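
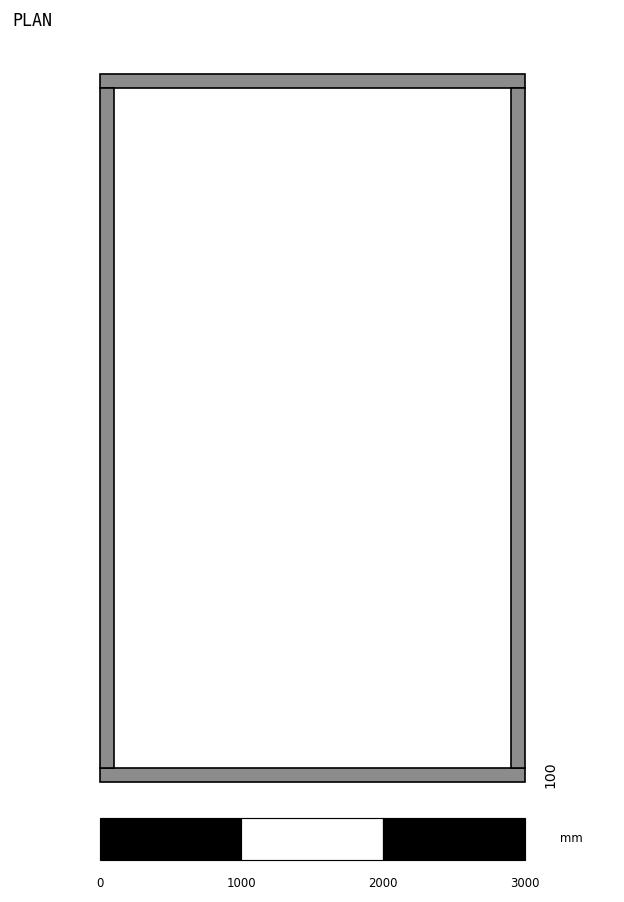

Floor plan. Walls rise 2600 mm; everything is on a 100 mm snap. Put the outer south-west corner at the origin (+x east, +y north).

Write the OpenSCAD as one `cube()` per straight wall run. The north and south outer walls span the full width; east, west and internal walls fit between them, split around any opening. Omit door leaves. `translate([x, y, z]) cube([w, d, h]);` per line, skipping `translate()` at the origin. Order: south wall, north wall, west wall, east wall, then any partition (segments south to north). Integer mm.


cube([3000, 100, 2600]);
translate([0, 4900, 0]) cube([3000, 100, 2600]);
translate([0, 100, 0]) cube([100, 4800, 2600]);
translate([2900, 100, 0]) cube([100, 4800, 2600]);


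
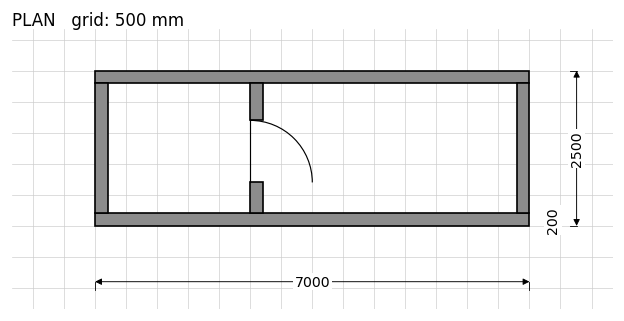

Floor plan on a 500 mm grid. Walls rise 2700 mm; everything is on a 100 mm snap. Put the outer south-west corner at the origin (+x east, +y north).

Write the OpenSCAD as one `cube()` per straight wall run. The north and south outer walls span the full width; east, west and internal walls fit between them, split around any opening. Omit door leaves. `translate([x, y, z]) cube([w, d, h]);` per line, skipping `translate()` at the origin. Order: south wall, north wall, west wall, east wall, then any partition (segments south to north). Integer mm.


cube([7000, 200, 2700]);
translate([0, 2300, 0]) cube([7000, 200, 2700]);
translate([0, 200, 0]) cube([200, 2100, 2700]);
translate([6800, 200, 0]) cube([200, 2100, 2700]);
translate([2500, 200, 0]) cube([200, 500, 2700]);
translate([2500, 1700, 0]) cube([200, 600, 2700]);


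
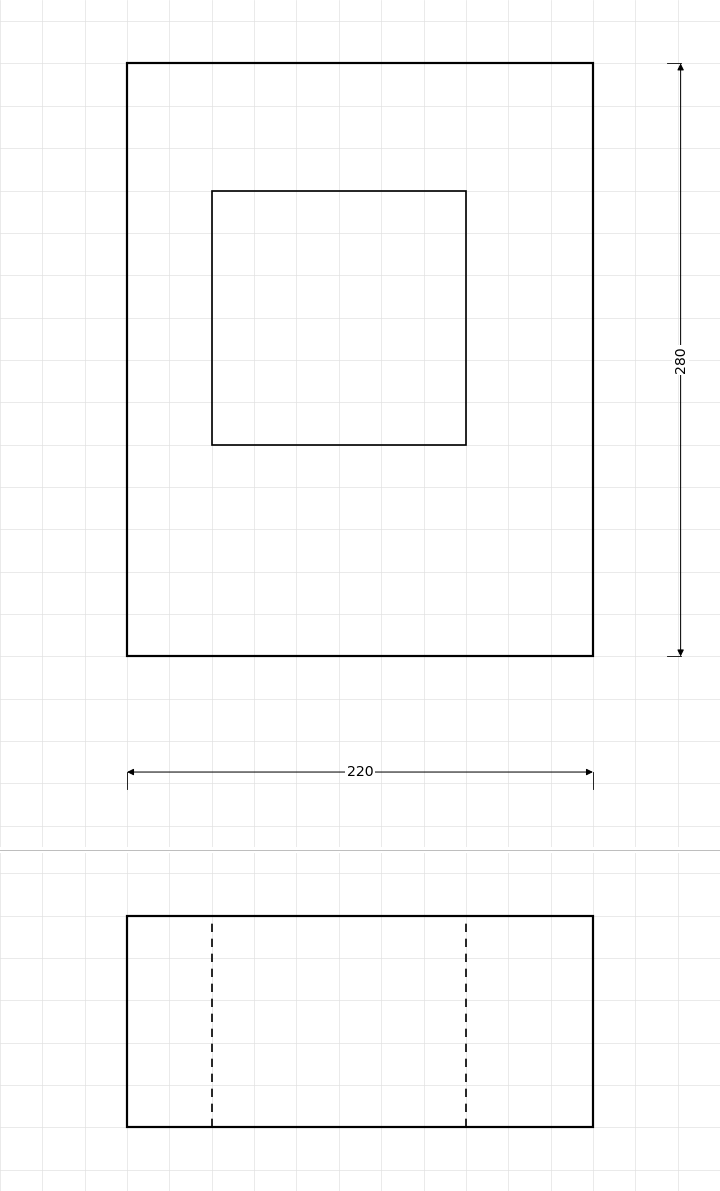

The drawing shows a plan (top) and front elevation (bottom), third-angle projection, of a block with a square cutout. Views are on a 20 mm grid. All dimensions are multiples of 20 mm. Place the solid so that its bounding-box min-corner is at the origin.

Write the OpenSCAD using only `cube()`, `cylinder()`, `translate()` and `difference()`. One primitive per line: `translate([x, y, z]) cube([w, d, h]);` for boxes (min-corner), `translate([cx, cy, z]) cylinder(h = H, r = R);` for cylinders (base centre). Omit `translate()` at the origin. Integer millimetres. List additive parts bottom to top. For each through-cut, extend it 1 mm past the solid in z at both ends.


difference() {
  cube([220, 280, 100]);
  translate([40, 100, -1]) cube([120, 120, 102]);
}


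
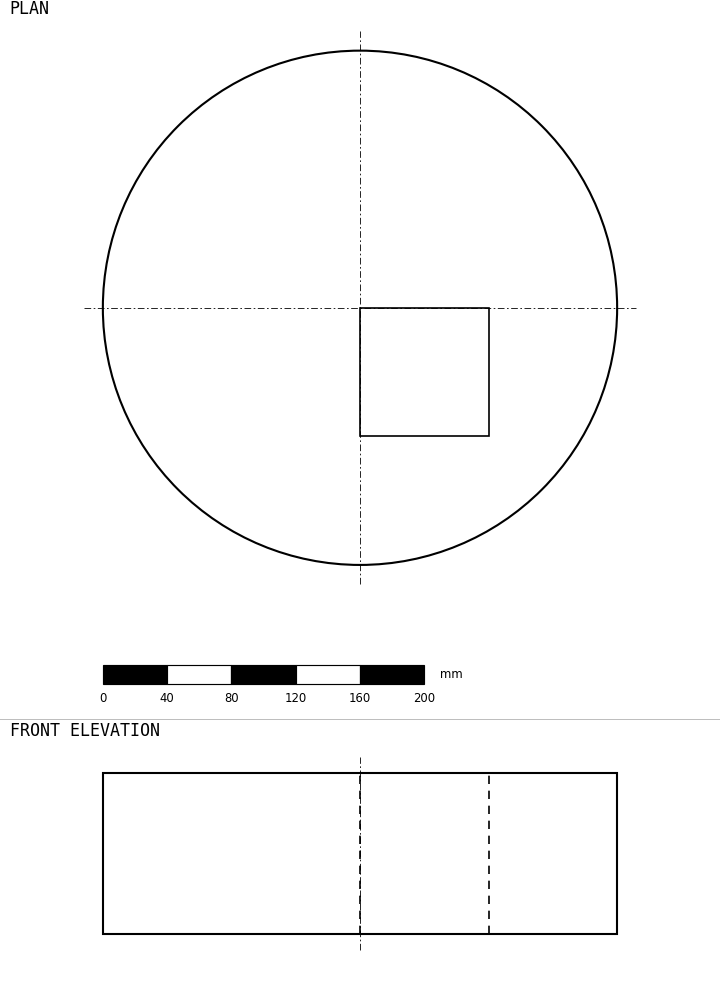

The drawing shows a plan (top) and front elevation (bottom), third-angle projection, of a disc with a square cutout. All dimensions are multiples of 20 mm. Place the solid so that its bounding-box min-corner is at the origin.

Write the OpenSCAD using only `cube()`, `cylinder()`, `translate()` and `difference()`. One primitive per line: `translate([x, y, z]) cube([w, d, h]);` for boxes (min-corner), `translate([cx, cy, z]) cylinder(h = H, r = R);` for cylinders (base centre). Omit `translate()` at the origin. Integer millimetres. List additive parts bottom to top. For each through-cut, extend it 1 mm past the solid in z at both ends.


difference() {
  translate([160, 160, 0]) cylinder(h = 100, r = 160);
  translate([160, 80, -1]) cube([80, 80, 102]);
}


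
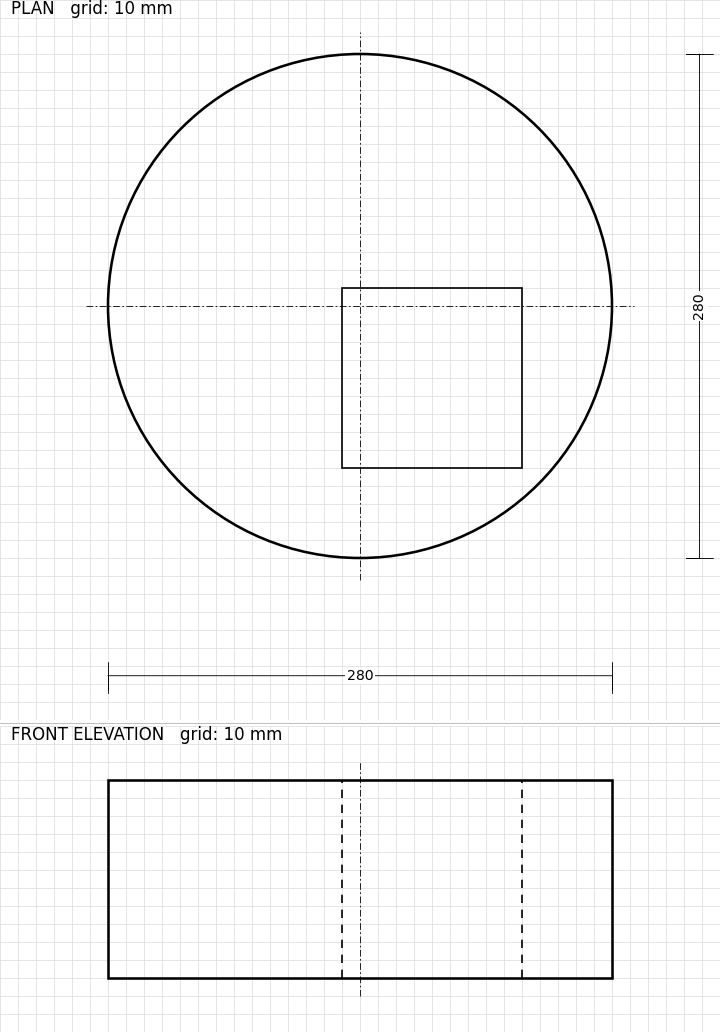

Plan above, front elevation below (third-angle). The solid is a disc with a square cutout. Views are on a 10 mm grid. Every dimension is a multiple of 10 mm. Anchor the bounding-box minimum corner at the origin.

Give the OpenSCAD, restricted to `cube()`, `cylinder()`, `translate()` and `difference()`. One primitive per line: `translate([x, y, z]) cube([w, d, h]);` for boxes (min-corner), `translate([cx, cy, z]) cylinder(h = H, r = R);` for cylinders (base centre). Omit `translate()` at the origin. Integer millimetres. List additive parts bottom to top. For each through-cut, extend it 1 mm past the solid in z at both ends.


difference() {
  translate([140, 140, 0]) cylinder(h = 110, r = 140);
  translate([130, 50, -1]) cube([100, 100, 112]);
}


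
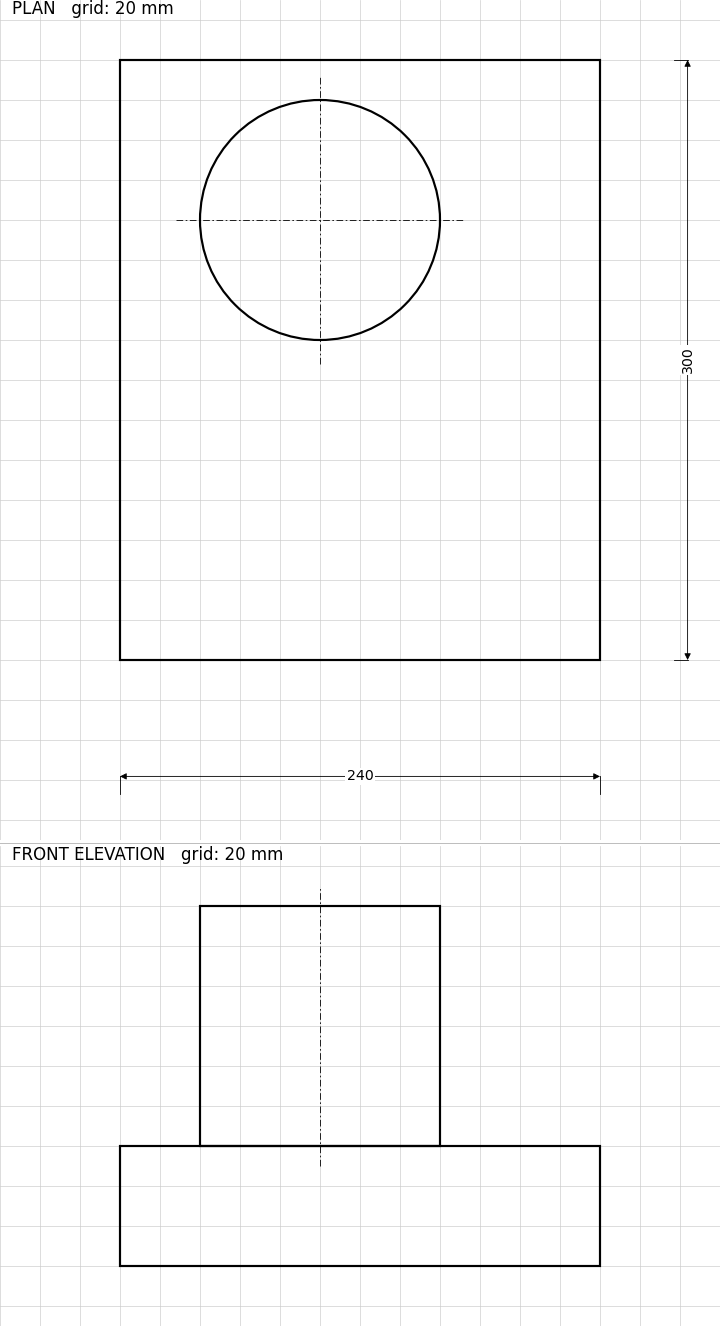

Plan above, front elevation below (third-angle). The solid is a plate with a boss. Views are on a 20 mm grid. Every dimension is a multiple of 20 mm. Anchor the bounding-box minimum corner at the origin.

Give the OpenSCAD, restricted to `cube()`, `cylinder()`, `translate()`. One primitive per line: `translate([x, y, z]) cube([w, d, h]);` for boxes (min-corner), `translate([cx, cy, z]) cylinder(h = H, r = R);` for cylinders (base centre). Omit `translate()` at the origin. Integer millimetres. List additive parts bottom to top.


cube([240, 300, 60]);
translate([100, 220, 60]) cylinder(h = 120, r = 60);


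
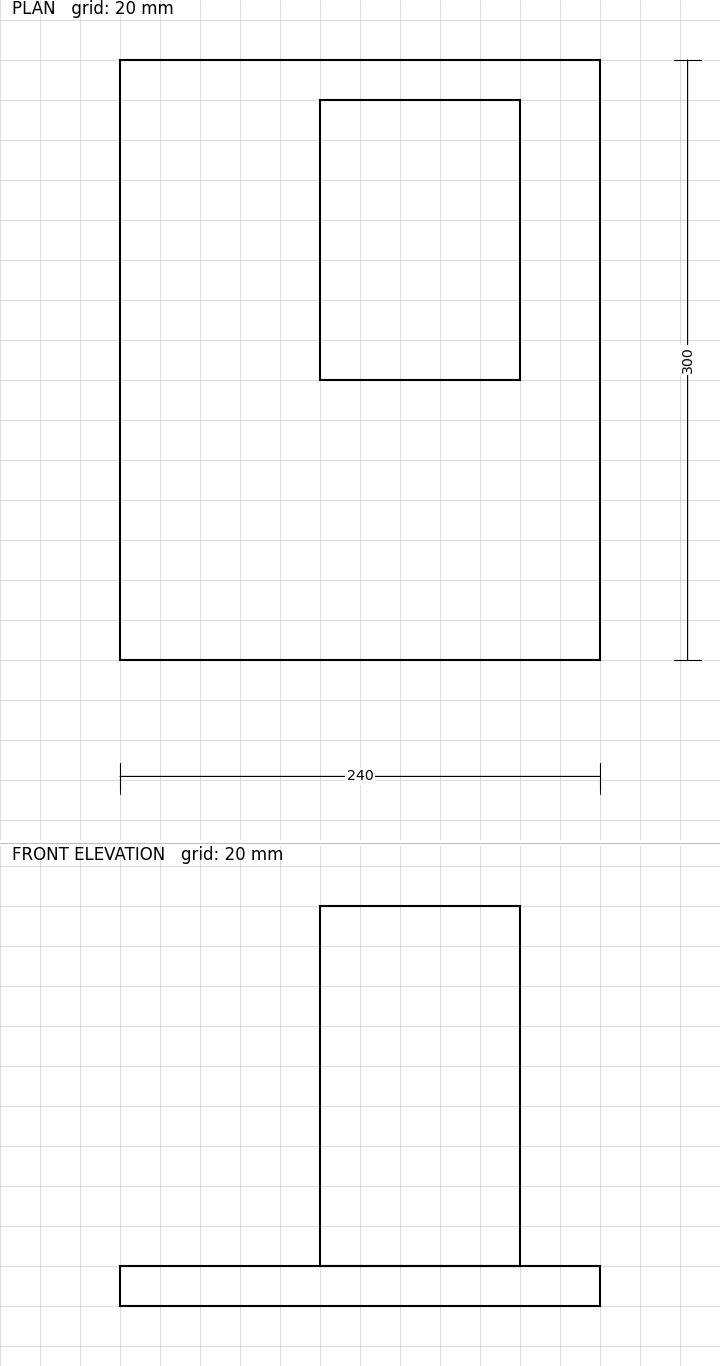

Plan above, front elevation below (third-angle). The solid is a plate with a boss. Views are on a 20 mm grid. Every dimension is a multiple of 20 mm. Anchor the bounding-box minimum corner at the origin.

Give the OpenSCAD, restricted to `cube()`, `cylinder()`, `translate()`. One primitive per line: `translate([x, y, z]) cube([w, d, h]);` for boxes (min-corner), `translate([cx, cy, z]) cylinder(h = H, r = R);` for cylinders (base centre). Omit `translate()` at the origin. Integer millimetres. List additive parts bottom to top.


cube([240, 300, 20]);
translate([100, 140, 20]) cube([100, 140, 180]);


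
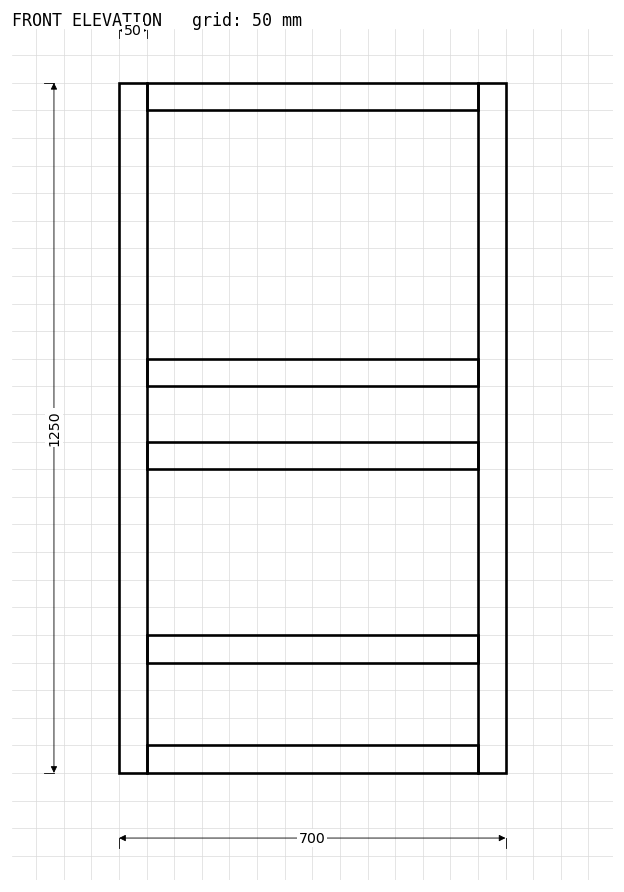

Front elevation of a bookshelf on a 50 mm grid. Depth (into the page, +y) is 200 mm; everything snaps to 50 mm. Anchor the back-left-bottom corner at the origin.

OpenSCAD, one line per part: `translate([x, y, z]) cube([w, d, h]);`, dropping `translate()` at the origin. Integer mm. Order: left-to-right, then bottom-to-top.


cube([50, 200, 1250]);
translate([50, 0, 0]) cube([600, 200, 50]);
translate([50, 0, 200]) cube([600, 200, 50]);
translate([50, 0, 550]) cube([600, 200, 50]);
translate([50, 0, 700]) cube([600, 200, 50]);
translate([50, 0, 1200]) cube([600, 200, 50]);
translate([650, 0, 0]) cube([50, 200, 1250]);


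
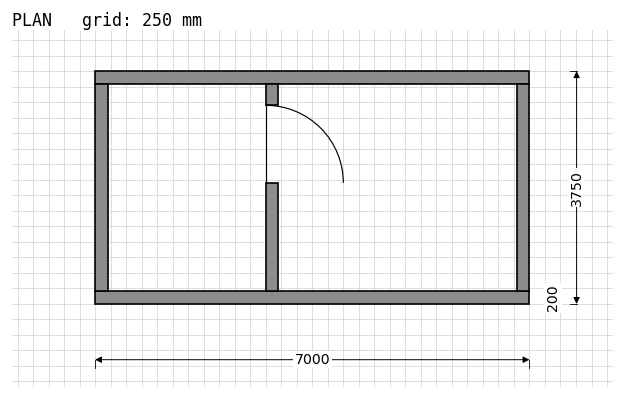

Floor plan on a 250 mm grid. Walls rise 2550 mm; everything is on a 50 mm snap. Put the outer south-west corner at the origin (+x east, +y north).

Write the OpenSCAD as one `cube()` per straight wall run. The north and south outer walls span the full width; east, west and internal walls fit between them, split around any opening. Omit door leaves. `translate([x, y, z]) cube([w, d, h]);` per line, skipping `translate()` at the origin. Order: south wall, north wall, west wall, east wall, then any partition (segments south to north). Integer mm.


cube([7000, 200, 2550]);
translate([0, 3550, 0]) cube([7000, 200, 2550]);
translate([0, 200, 0]) cube([200, 3350, 2550]);
translate([6800, 200, 0]) cube([200, 3350, 2550]);
translate([2750, 200, 0]) cube([200, 1750, 2550]);
translate([2750, 3200, 0]) cube([200, 350, 2550]);


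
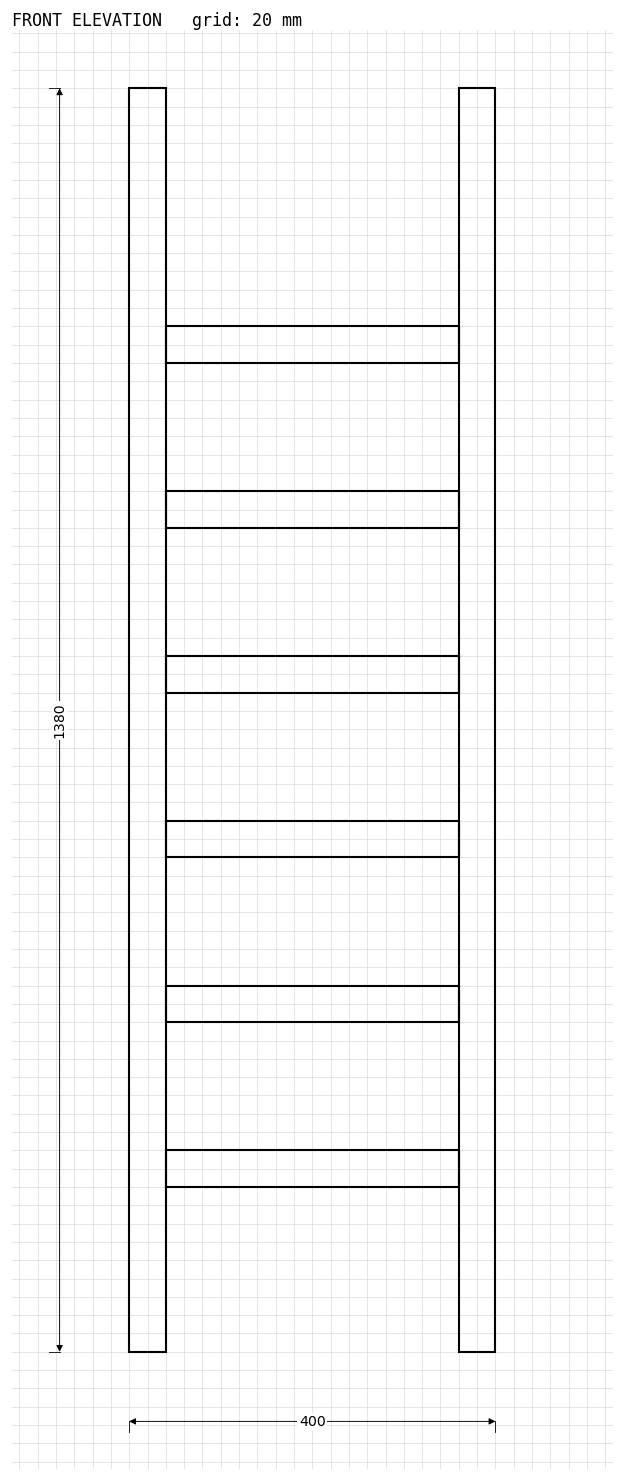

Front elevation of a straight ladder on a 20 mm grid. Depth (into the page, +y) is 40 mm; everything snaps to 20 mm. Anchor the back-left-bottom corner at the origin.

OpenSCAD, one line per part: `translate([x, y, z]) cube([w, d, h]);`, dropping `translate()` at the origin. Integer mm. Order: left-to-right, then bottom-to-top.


cube([40, 40, 1380]);
translate([40, 0, 180]) cube([320, 40, 40]);
translate([40, 0, 360]) cube([320, 40, 40]);
translate([40, 0, 540]) cube([320, 40, 40]);
translate([40, 0, 720]) cube([320, 40, 40]);
translate([40, 0, 900]) cube([320, 40, 40]);
translate([40, 0, 1080]) cube([320, 40, 40]);
translate([360, 0, 0]) cube([40, 40, 1380]);


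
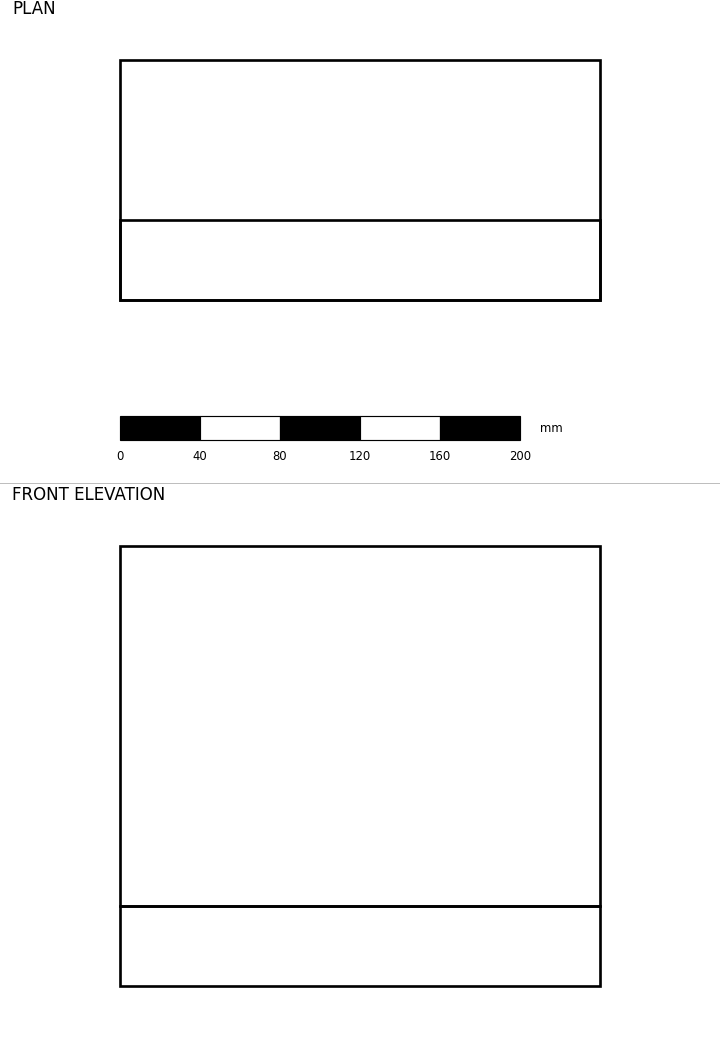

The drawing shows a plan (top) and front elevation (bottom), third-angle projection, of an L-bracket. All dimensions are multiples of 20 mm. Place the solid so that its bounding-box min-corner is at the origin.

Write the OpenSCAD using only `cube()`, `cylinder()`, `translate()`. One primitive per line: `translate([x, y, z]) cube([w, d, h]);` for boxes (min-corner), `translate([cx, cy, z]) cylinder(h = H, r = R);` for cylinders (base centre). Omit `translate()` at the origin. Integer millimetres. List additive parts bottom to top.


cube([240, 120, 40]);
translate([0, 0, 40]) cube([240, 40, 180]);


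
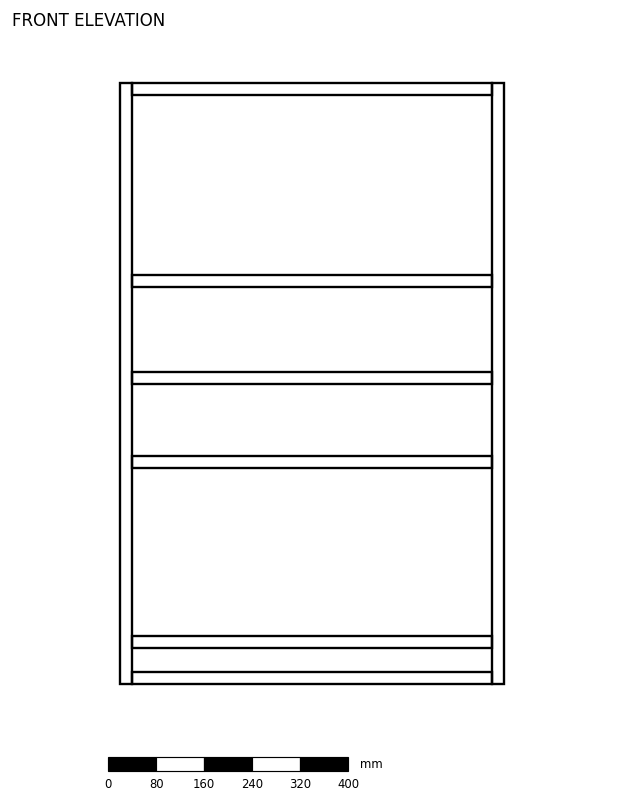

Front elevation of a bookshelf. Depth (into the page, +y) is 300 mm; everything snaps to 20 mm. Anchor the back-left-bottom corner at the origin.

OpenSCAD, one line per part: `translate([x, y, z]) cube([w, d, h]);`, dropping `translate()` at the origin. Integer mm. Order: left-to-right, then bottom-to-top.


cube([20, 300, 1000]);
translate([20, 0, 0]) cube([600, 300, 20]);
translate([20, 0, 60]) cube([600, 300, 20]);
translate([20, 0, 360]) cube([600, 300, 20]);
translate([20, 0, 500]) cube([600, 300, 20]);
translate([20, 0, 660]) cube([600, 300, 20]);
translate([20, 0, 980]) cube([600, 300, 20]);
translate([620, 0, 0]) cube([20, 300, 1000]);


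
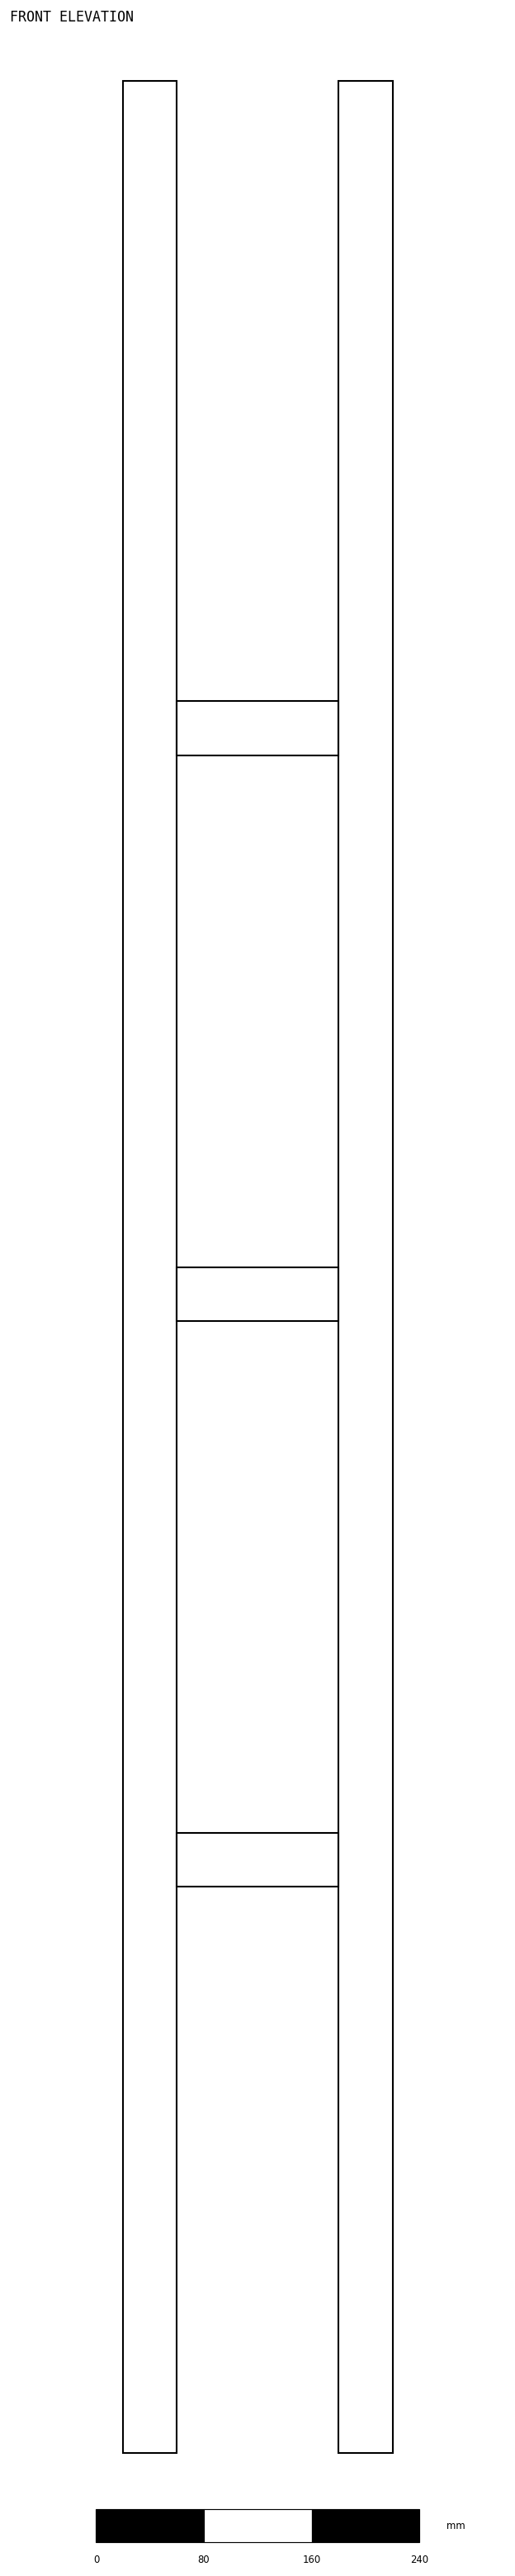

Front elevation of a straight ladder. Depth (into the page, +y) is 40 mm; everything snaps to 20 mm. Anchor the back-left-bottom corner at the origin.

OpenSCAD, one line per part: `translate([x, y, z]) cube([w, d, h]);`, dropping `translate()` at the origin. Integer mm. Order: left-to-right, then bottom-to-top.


cube([40, 40, 1760]);
translate([40, 0, 420]) cube([120, 40, 40]);
translate([40, 0, 840]) cube([120, 40, 40]);
translate([40, 0, 1260]) cube([120, 40, 40]);
translate([160, 0, 0]) cube([40, 40, 1760]);


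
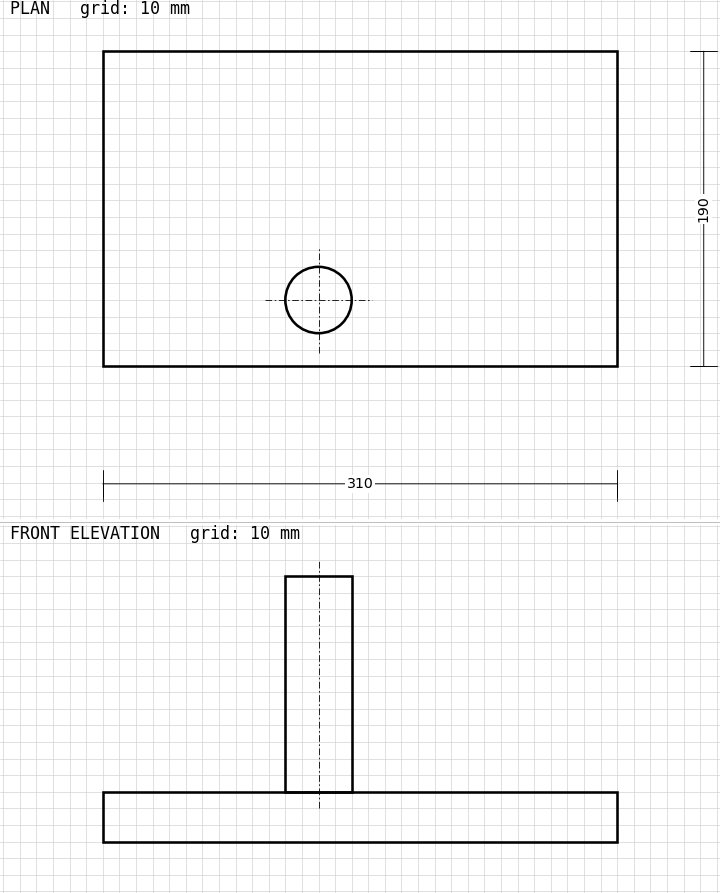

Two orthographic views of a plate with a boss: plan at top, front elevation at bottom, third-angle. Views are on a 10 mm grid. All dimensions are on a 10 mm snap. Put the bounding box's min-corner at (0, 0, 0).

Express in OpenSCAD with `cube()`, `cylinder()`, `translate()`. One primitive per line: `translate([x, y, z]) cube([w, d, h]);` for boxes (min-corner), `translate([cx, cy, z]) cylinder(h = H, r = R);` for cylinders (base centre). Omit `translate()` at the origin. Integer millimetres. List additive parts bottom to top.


cube([310, 190, 30]);
translate([130, 40, 30]) cylinder(h = 130, r = 20);


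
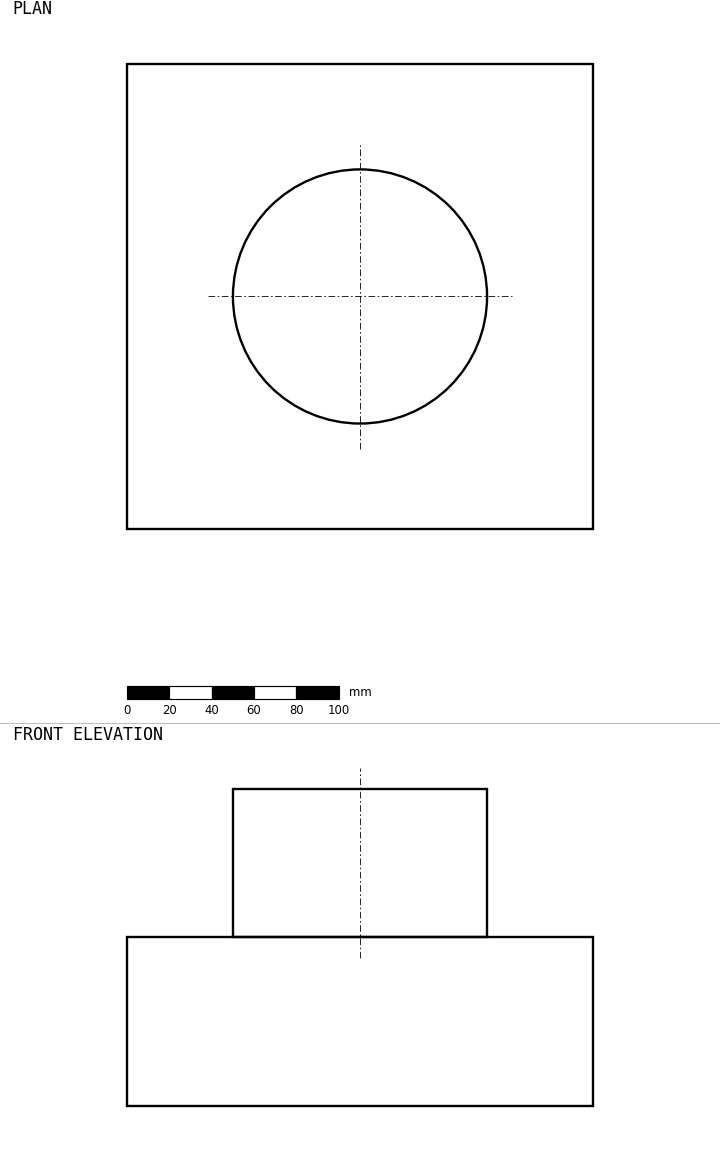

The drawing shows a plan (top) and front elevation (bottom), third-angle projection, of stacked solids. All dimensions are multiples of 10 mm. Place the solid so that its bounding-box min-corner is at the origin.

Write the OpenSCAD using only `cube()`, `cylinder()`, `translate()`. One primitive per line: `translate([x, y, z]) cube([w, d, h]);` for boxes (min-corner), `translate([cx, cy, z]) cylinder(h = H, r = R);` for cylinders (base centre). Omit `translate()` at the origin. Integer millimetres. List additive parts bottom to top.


cube([220, 220, 80]);
translate([110, 110, 80]) cylinder(h = 70, r = 60);


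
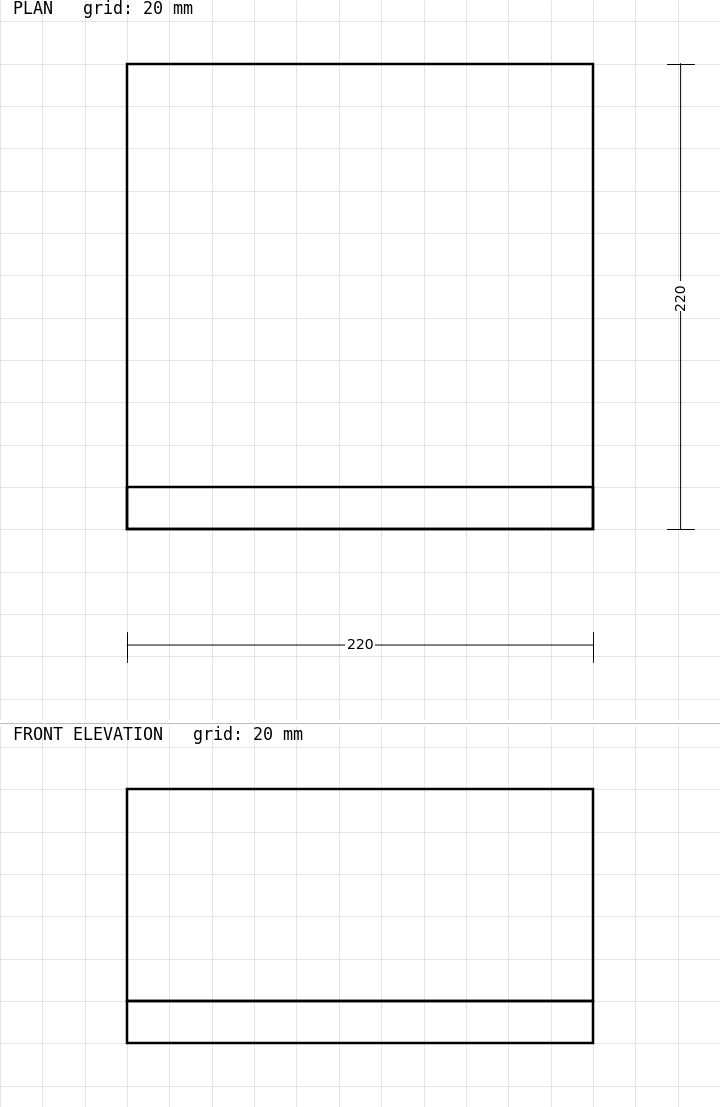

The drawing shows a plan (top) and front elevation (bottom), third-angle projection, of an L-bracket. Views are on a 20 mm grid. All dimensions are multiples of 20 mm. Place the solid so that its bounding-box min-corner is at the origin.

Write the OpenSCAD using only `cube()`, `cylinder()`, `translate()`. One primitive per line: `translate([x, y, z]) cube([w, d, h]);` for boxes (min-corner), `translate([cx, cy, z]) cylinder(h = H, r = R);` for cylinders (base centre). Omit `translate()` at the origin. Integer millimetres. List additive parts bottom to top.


cube([220, 220, 20]);
translate([0, 0, 20]) cube([220, 20, 100]);


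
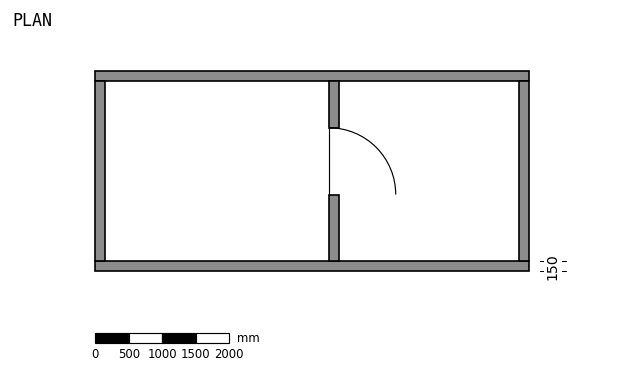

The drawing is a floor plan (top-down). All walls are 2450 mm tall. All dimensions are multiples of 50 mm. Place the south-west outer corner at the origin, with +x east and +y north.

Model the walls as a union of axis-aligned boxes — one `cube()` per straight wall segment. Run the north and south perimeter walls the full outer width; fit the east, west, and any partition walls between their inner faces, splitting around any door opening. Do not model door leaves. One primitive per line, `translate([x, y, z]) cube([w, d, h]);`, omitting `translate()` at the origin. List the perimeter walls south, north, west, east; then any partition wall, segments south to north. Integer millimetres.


cube([6500, 150, 2450]);
translate([0, 2850, 0]) cube([6500, 150, 2450]);
translate([0, 150, 0]) cube([150, 2700, 2450]);
translate([6350, 150, 0]) cube([150, 2700, 2450]);
translate([3500, 150, 0]) cube([150, 1000, 2450]);
translate([3500, 2150, 0]) cube([150, 700, 2450]);


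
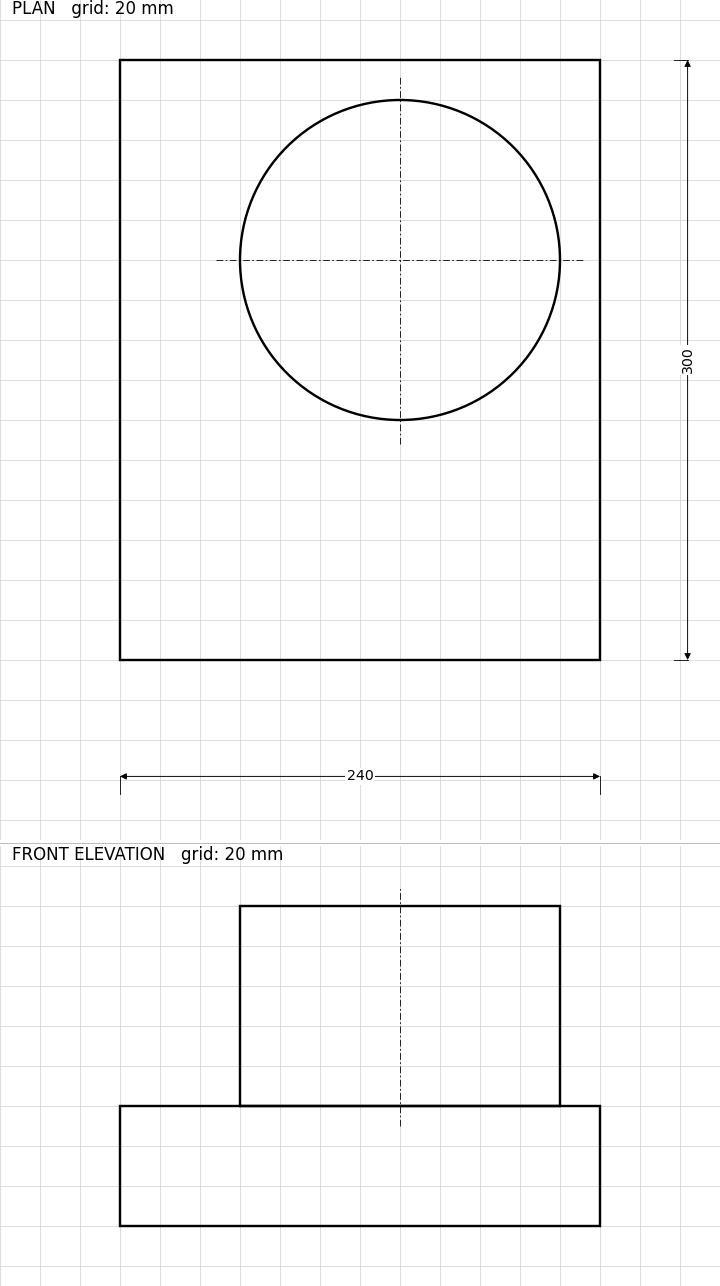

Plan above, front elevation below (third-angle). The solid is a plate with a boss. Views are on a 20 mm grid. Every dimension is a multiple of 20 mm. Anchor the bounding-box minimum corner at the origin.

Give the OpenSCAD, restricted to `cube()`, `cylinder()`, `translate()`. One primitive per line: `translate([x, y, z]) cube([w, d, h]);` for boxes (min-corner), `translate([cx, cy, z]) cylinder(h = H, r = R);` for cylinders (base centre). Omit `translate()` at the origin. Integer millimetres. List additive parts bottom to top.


cube([240, 300, 60]);
translate([140, 200, 60]) cylinder(h = 100, r = 80);


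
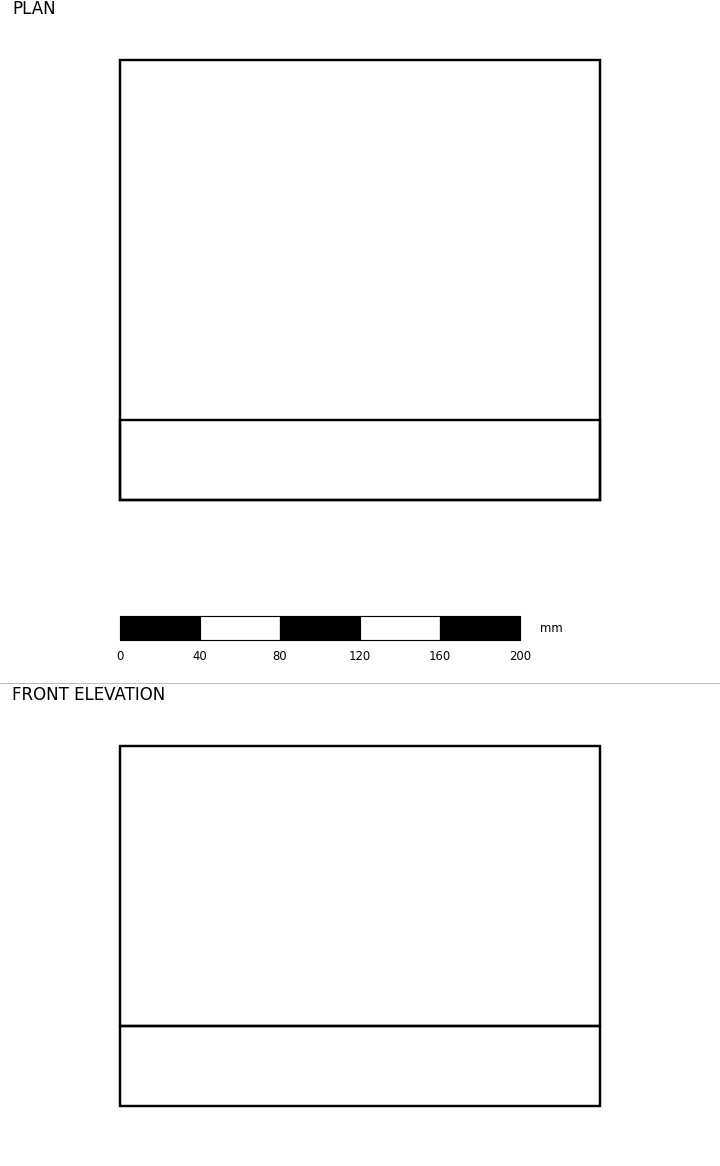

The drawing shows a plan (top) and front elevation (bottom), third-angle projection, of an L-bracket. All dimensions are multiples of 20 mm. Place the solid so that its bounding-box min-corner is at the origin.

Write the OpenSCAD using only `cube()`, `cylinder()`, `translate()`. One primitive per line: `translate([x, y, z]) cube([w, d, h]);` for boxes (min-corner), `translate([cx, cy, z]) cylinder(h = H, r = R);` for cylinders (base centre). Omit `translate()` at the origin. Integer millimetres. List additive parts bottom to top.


cube([240, 220, 40]);
translate([0, 0, 40]) cube([240, 40, 140]);


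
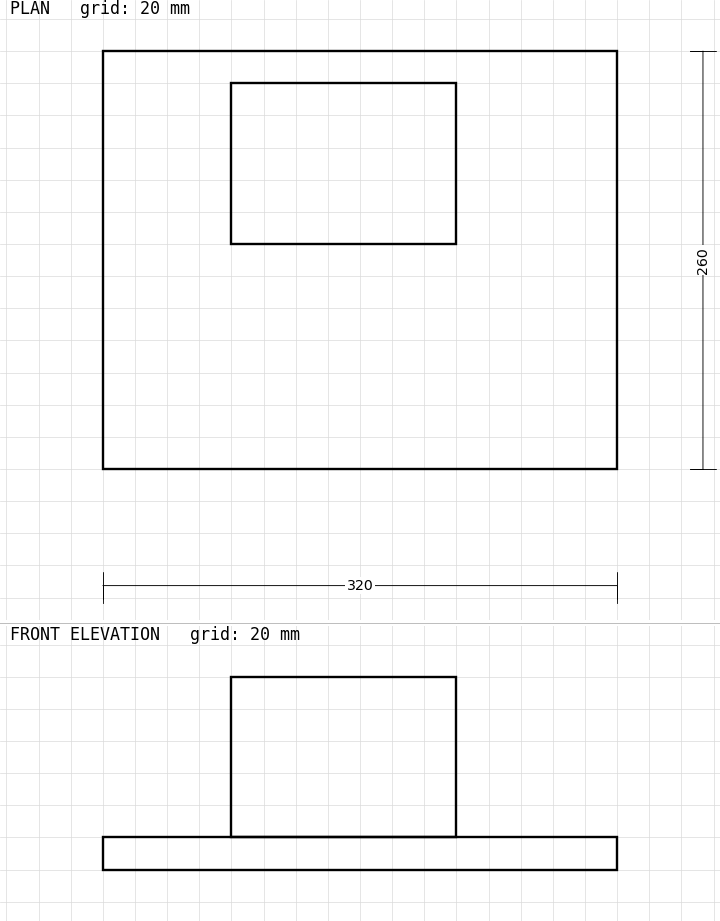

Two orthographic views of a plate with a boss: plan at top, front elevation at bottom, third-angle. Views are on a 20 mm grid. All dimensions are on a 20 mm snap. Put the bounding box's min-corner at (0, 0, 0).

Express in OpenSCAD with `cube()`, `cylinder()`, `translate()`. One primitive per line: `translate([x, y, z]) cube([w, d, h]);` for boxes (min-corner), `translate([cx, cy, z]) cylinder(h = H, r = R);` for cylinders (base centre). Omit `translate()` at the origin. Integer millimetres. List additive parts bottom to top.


cube([320, 260, 20]);
translate([80, 140, 20]) cube([140, 100, 100]);


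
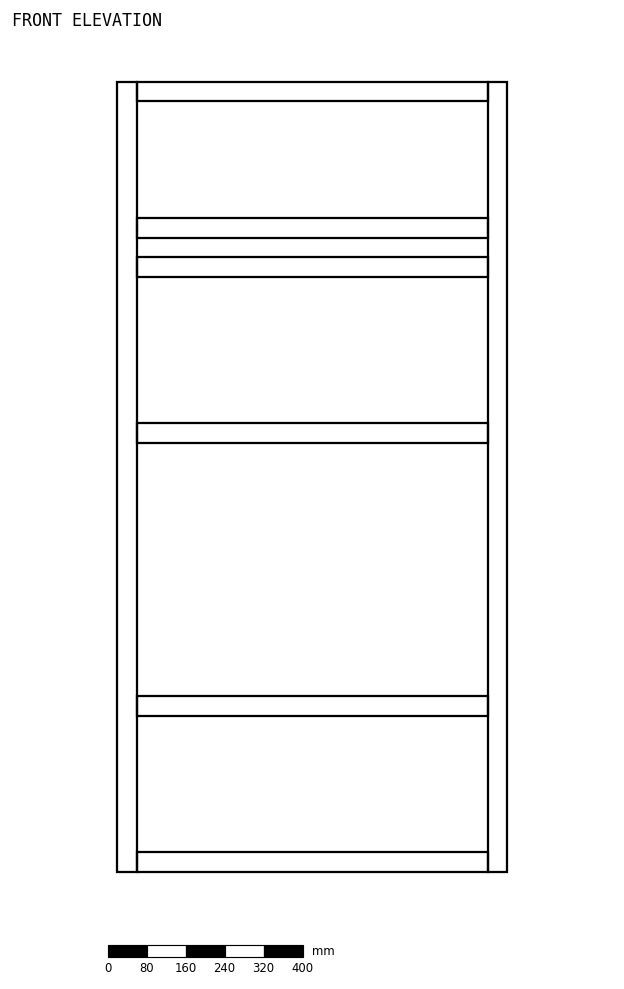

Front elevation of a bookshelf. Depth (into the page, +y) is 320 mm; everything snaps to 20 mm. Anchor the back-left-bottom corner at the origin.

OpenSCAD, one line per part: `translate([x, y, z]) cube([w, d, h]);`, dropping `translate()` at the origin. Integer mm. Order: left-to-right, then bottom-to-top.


cube([40, 320, 1620]);
translate([40, 0, 0]) cube([720, 320, 40]);
translate([40, 0, 320]) cube([720, 320, 40]);
translate([40, 0, 880]) cube([720, 320, 40]);
translate([40, 0, 1220]) cube([720, 320, 40]);
translate([40, 0, 1300]) cube([720, 320, 40]);
translate([40, 0, 1580]) cube([720, 320, 40]);
translate([760, 0, 0]) cube([40, 320, 1620]);


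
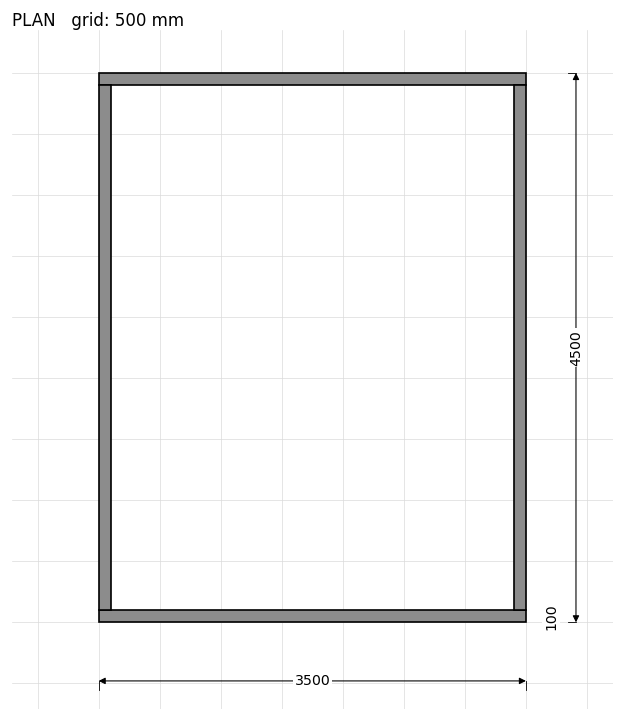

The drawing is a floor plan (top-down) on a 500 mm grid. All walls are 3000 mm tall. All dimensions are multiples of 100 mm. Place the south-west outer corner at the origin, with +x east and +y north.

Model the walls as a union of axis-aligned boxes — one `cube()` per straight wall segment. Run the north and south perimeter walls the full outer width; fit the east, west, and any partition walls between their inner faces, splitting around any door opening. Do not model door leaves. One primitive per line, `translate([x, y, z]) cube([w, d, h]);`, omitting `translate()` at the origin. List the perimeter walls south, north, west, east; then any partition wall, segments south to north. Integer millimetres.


cube([3500, 100, 3000]);
translate([0, 4400, 0]) cube([3500, 100, 3000]);
translate([0, 100, 0]) cube([100, 4300, 3000]);
translate([3400, 100, 0]) cube([100, 4300, 3000]);


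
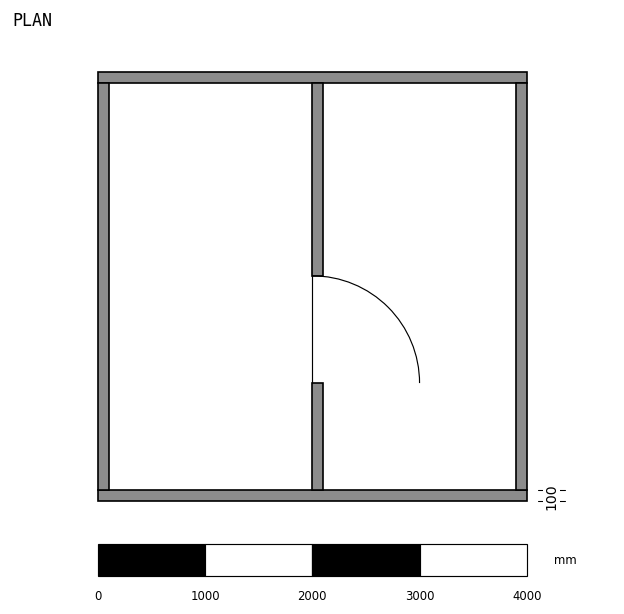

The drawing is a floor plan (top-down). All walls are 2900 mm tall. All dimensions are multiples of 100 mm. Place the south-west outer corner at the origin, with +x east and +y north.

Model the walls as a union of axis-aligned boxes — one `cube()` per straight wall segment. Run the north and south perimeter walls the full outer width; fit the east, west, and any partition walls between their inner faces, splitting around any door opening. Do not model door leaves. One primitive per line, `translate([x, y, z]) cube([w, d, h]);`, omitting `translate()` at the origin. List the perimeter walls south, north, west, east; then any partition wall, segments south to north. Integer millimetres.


cube([4000, 100, 2900]);
translate([0, 3900, 0]) cube([4000, 100, 2900]);
translate([0, 100, 0]) cube([100, 3800, 2900]);
translate([3900, 100, 0]) cube([100, 3800, 2900]);
translate([2000, 100, 0]) cube([100, 1000, 2900]);
translate([2000, 2100, 0]) cube([100, 1800, 2900]);


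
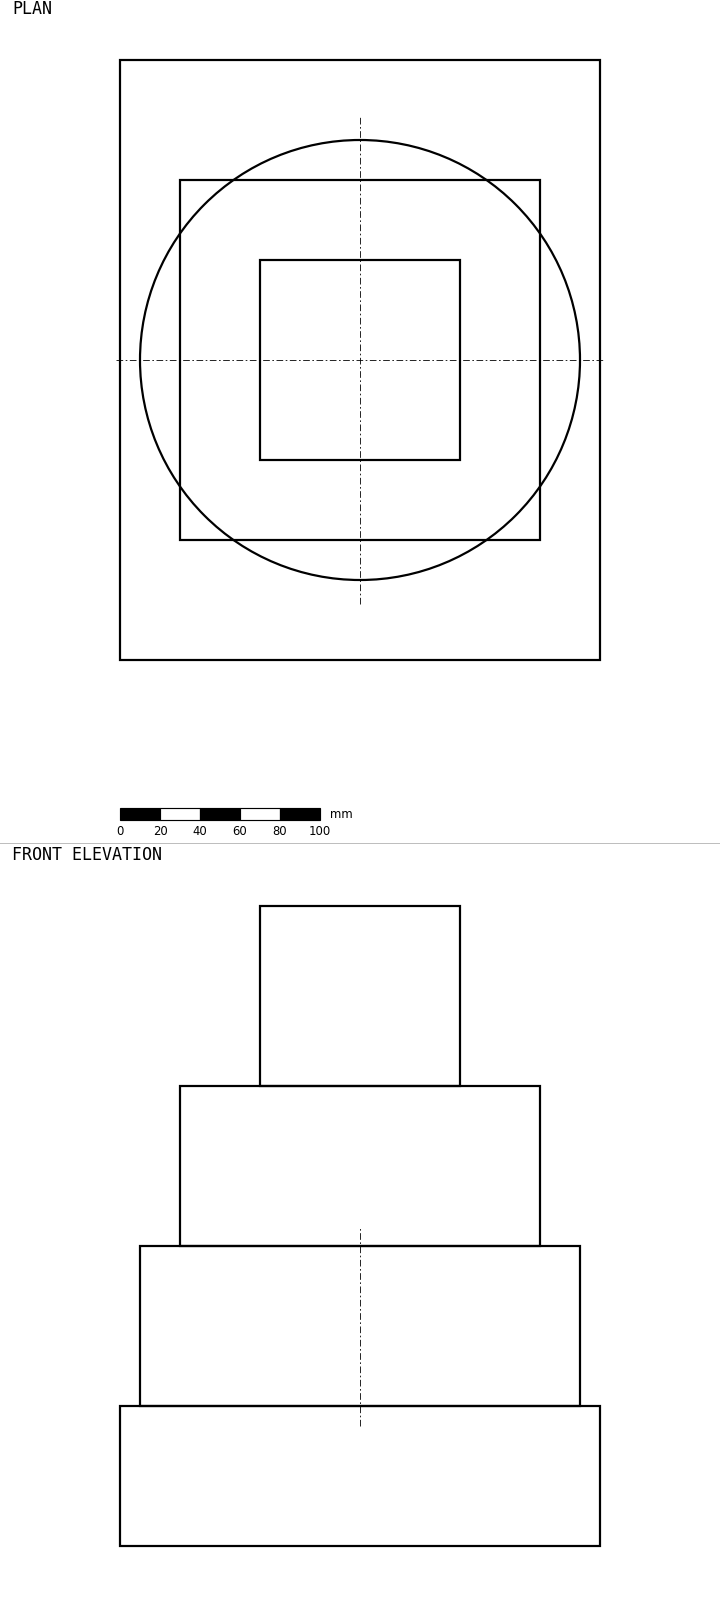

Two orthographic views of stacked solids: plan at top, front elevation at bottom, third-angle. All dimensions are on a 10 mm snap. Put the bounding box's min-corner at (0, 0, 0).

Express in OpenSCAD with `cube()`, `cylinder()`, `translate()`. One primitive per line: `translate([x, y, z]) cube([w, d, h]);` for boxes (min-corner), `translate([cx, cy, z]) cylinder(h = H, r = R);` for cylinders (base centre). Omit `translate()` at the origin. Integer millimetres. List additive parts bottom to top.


cube([240, 300, 70]);
translate([120, 150, 70]) cylinder(h = 80, r = 110);
translate([30, 60, 150]) cube([180, 180, 80]);
translate([70, 100, 230]) cube([100, 100, 90]);


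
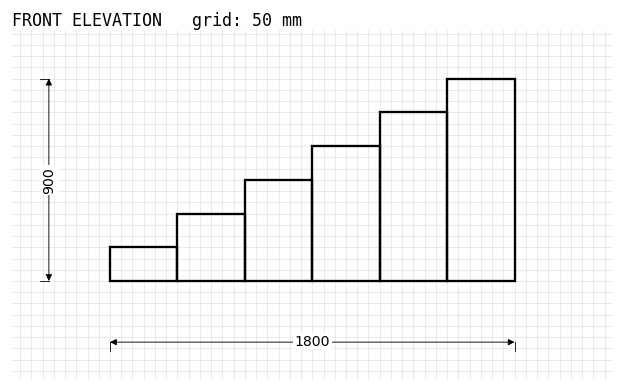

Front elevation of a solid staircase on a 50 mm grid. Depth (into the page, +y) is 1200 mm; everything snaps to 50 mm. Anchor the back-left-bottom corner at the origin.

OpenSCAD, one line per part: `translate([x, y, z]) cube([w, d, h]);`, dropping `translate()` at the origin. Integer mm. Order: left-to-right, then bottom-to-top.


cube([300, 1200, 150]);
translate([300, 0, 0]) cube([300, 1200, 300]);
translate([600, 0, 0]) cube([300, 1200, 450]);
translate([900, 0, 0]) cube([300, 1200, 600]);
translate([1200, 0, 0]) cube([300, 1200, 750]);
translate([1500, 0, 0]) cube([300, 1200, 900]);


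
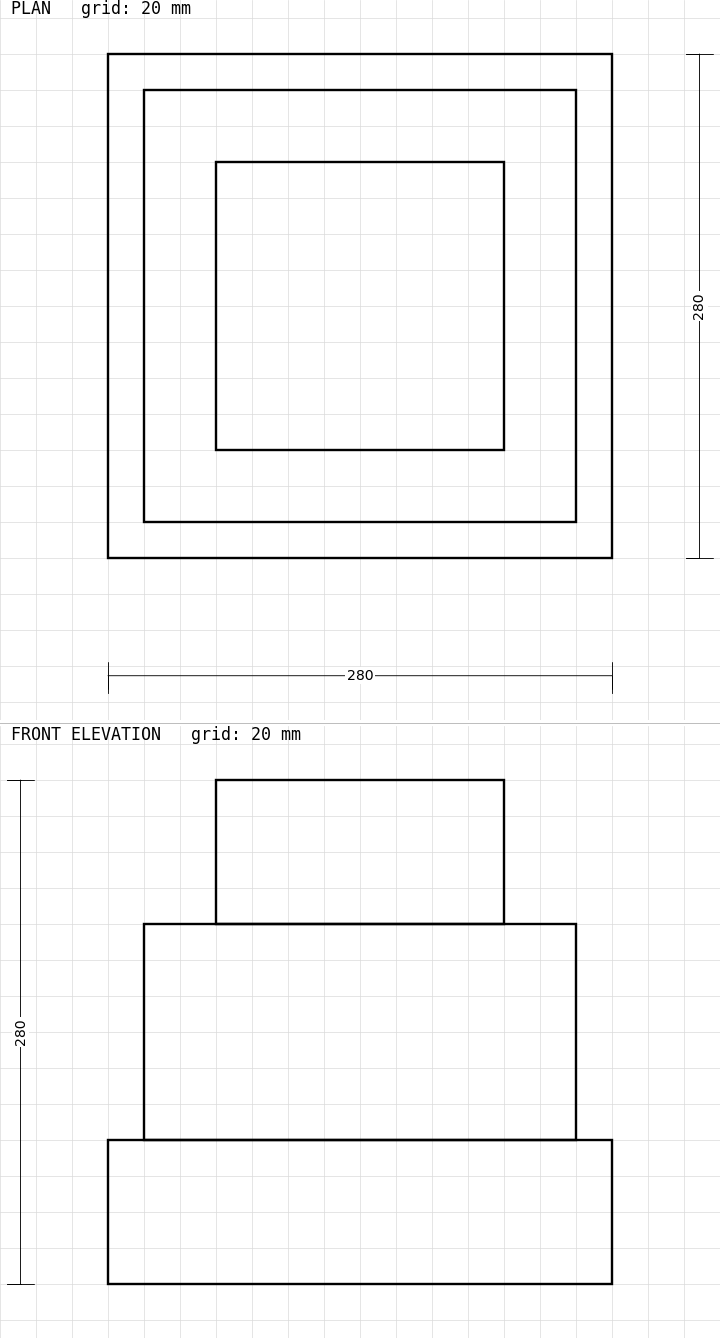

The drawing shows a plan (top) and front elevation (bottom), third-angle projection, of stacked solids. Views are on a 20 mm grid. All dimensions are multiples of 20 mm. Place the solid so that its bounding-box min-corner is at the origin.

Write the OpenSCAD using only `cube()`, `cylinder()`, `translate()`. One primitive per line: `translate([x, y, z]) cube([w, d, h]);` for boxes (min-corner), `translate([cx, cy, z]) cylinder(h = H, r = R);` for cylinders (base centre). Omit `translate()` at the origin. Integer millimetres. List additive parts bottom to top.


cube([280, 280, 80]);
translate([20, 20, 80]) cube([240, 240, 120]);
translate([60, 60, 200]) cube([160, 160, 80]);


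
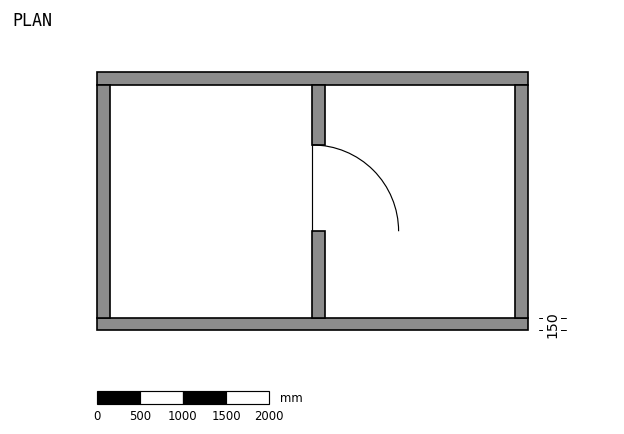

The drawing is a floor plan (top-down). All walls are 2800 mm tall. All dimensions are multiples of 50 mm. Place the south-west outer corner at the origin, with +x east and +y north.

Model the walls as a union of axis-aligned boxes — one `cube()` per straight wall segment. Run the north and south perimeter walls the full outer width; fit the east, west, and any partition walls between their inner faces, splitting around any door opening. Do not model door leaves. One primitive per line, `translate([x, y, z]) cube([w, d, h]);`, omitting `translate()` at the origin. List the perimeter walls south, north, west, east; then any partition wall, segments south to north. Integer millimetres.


cube([5000, 150, 2800]);
translate([0, 2850, 0]) cube([5000, 150, 2800]);
translate([0, 150, 0]) cube([150, 2700, 2800]);
translate([4850, 150, 0]) cube([150, 2700, 2800]);
translate([2500, 150, 0]) cube([150, 1000, 2800]);
translate([2500, 2150, 0]) cube([150, 700, 2800]);


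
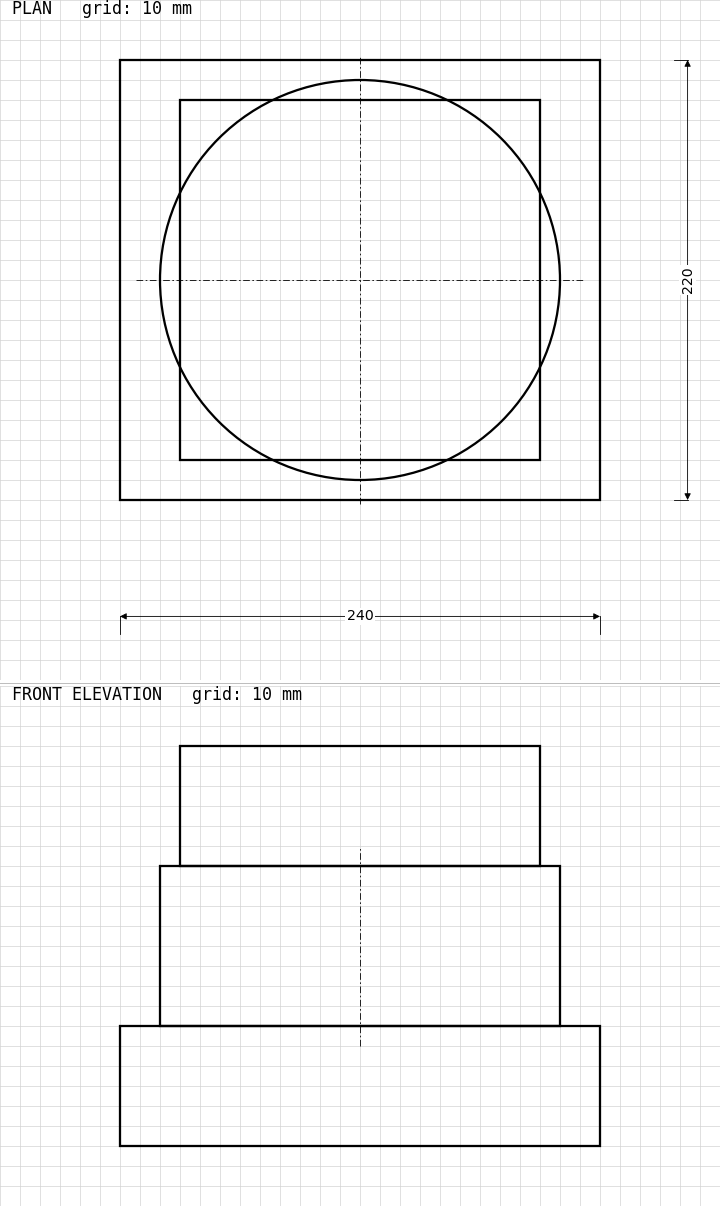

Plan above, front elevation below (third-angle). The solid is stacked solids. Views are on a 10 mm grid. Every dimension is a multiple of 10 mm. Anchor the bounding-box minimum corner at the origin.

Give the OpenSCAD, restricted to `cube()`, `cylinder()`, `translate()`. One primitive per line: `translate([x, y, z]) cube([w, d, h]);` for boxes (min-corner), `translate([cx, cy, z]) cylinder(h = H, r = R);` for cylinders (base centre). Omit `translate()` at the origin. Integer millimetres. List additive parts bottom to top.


cube([240, 220, 60]);
translate([120, 110, 60]) cylinder(h = 80, r = 100);
translate([30, 20, 140]) cube([180, 180, 60]);


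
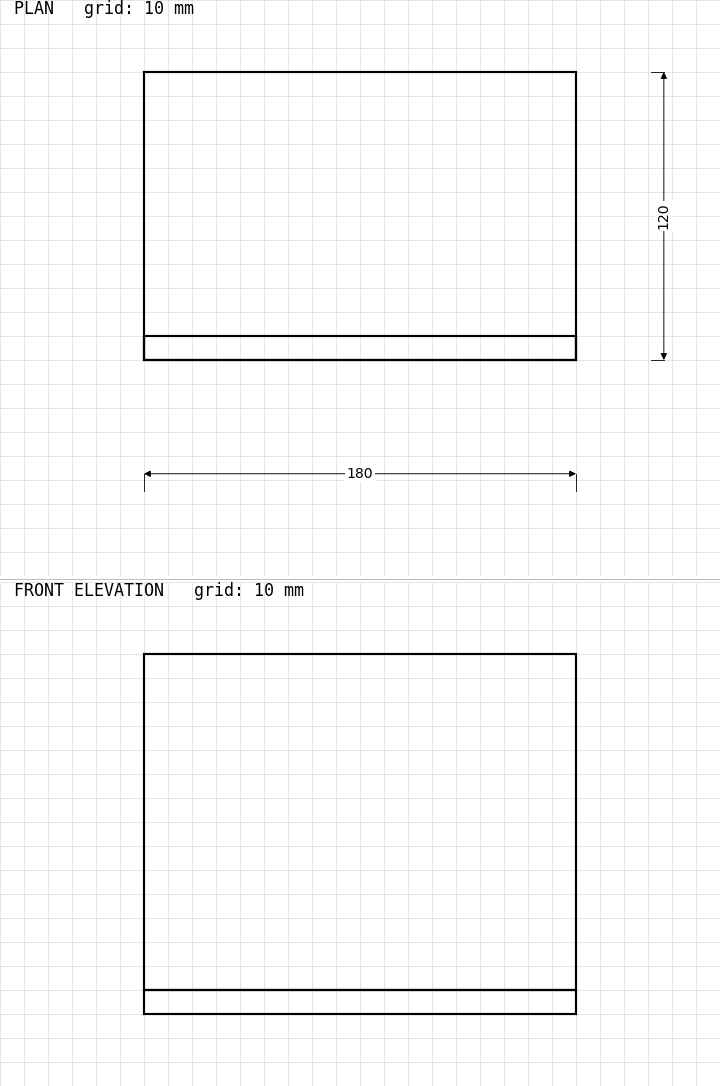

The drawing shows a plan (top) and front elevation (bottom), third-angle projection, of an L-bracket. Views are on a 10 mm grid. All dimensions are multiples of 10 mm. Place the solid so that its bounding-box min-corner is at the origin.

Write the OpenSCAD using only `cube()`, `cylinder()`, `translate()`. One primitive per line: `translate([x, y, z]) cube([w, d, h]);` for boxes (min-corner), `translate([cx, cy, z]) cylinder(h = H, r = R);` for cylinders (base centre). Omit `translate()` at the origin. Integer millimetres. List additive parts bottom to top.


cube([180, 120, 10]);
translate([0, 0, 10]) cube([180, 10, 140]);


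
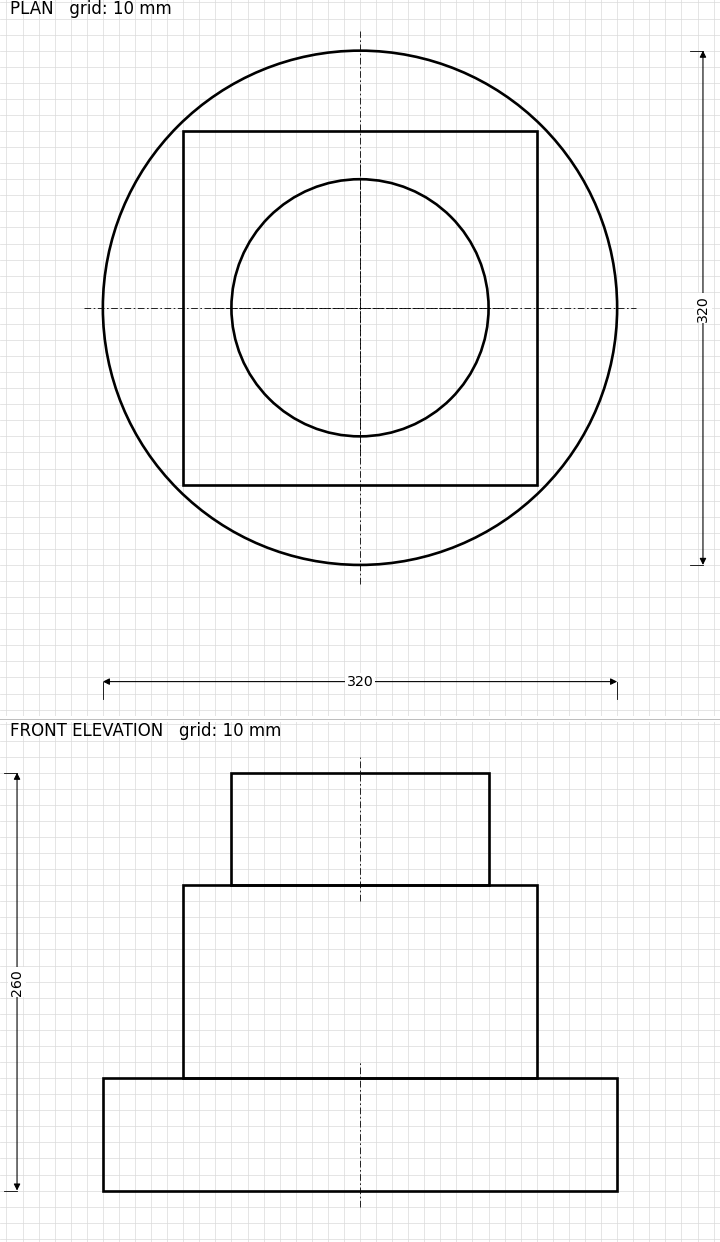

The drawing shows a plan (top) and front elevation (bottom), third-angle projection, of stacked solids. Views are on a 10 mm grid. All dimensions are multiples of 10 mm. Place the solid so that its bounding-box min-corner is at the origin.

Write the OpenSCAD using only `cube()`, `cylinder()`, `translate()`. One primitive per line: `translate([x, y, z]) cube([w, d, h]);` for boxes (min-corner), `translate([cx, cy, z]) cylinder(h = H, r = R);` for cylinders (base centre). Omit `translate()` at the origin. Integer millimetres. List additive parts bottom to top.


translate([160, 160, 0]) cylinder(h = 70, r = 160);
translate([50, 50, 70]) cube([220, 220, 120]);
translate([160, 160, 190]) cylinder(h = 70, r = 80);


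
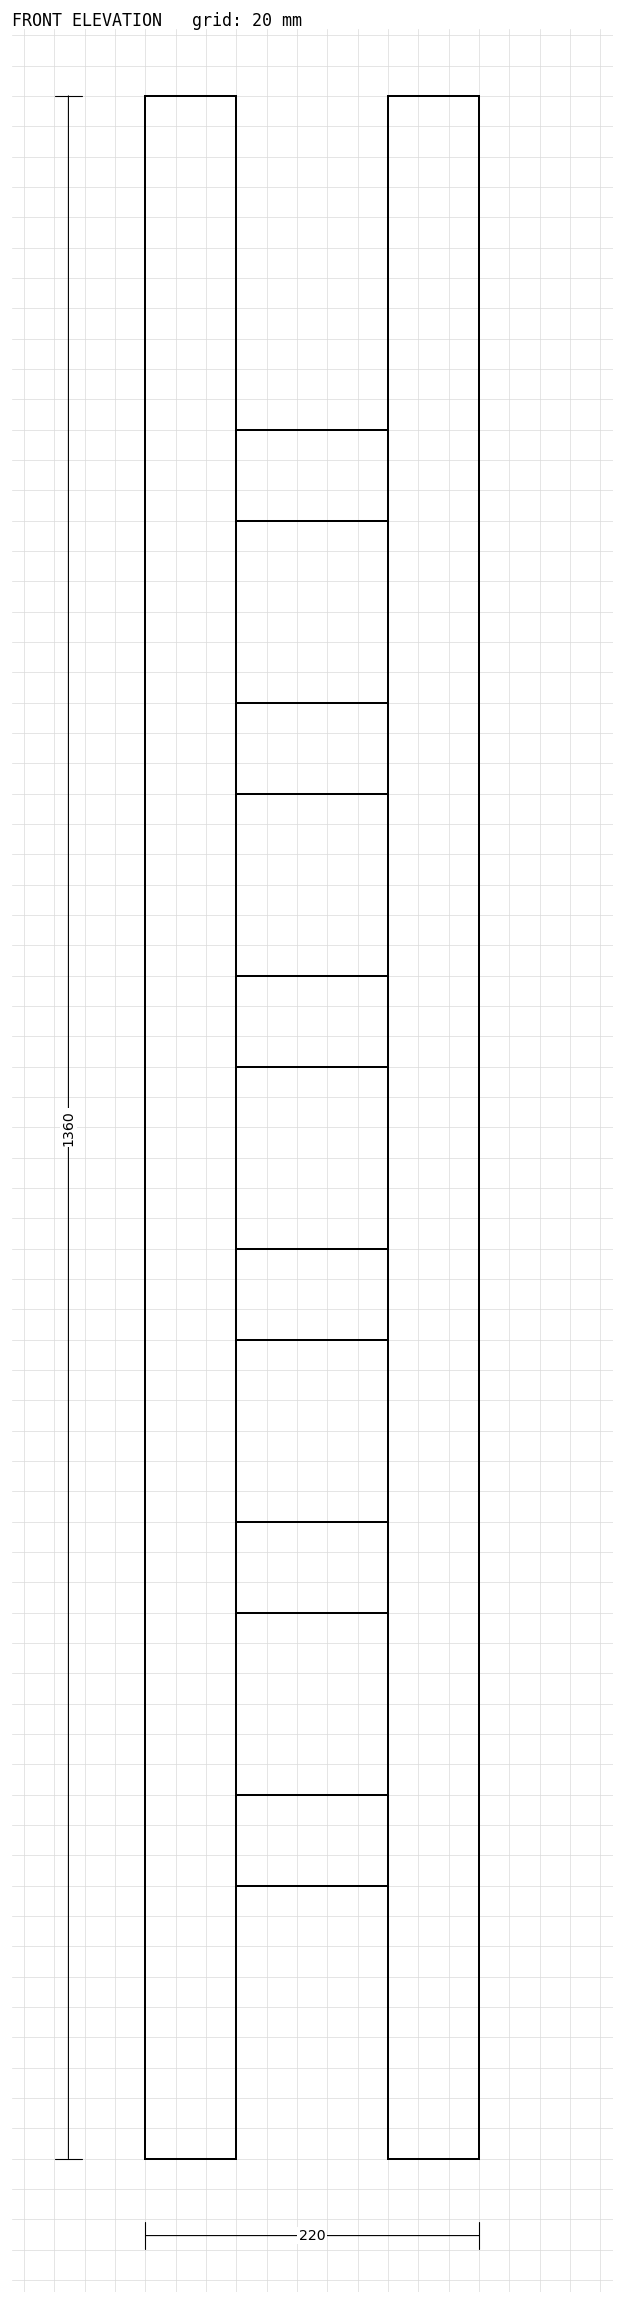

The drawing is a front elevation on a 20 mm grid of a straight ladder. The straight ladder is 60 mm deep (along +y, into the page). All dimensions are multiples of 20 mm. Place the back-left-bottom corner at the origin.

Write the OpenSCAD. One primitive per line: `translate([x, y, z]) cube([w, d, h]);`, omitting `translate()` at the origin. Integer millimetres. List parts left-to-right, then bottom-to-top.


cube([60, 60, 1360]);
translate([60, 0, 180]) cube([100, 60, 60]);
translate([60, 0, 360]) cube([100, 60, 60]);
translate([60, 0, 540]) cube([100, 60, 60]);
translate([60, 0, 720]) cube([100, 60, 60]);
translate([60, 0, 900]) cube([100, 60, 60]);
translate([60, 0, 1080]) cube([100, 60, 60]);
translate([160, 0, 0]) cube([60, 60, 1360]);


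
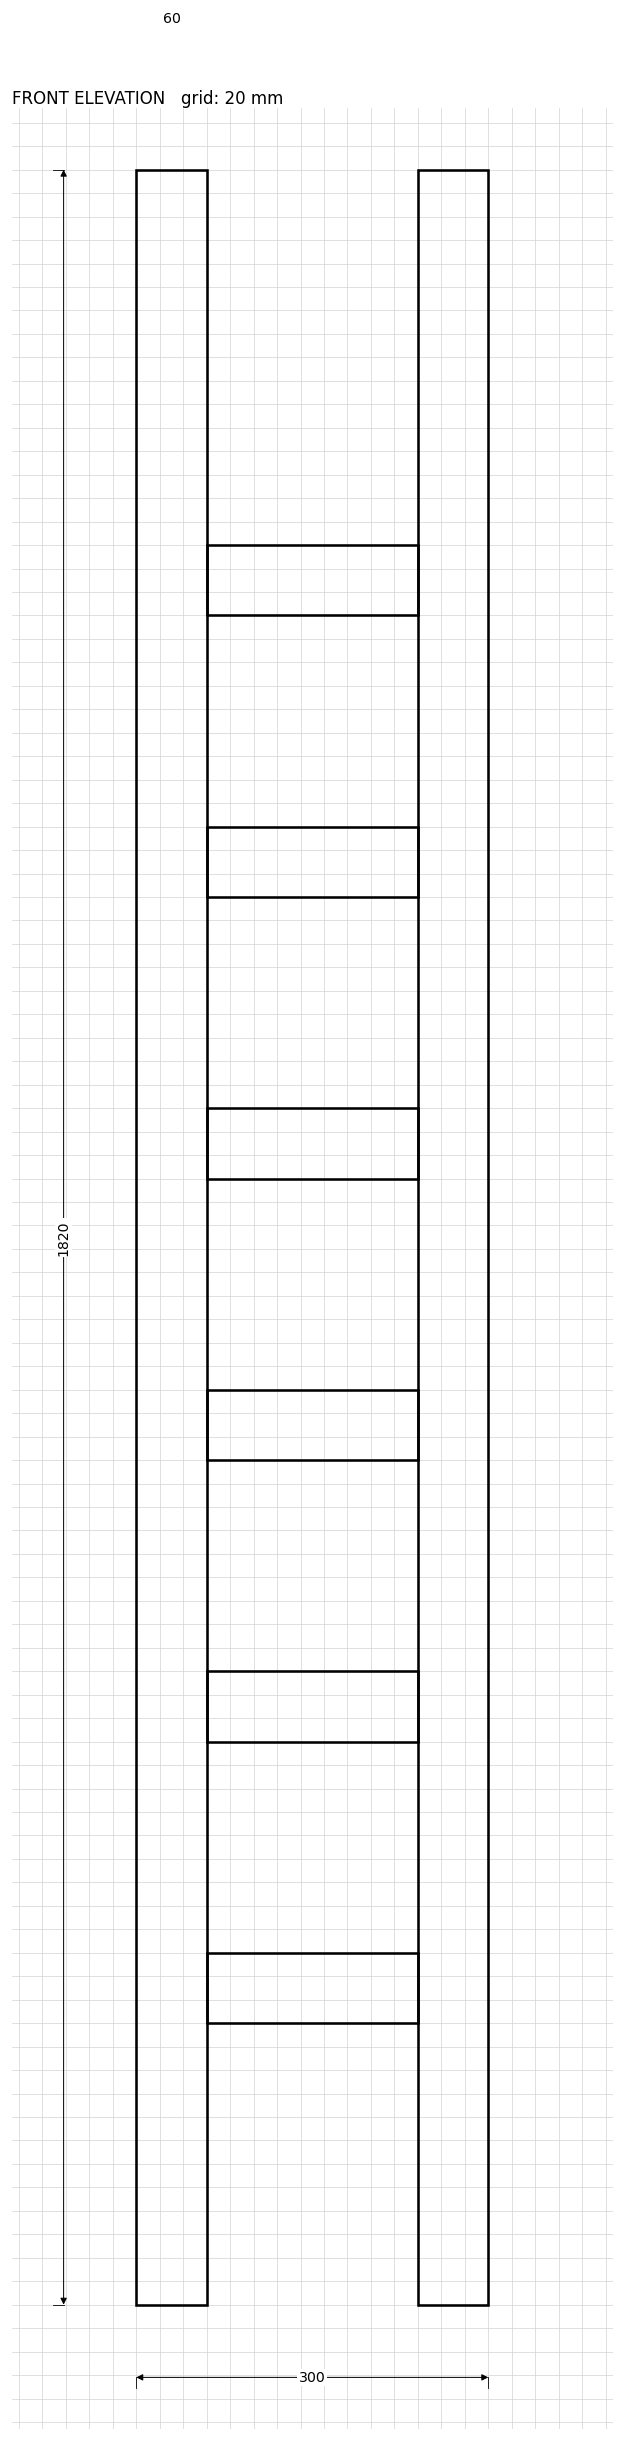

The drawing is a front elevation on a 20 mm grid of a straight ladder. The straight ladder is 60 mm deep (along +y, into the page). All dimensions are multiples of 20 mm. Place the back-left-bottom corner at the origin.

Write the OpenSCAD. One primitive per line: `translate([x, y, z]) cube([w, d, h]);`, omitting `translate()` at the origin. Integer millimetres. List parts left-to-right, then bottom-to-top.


cube([60, 60, 1820]);
translate([60, 0, 240]) cube([180, 60, 60]);
translate([60, 0, 480]) cube([180, 60, 60]);
translate([60, 0, 720]) cube([180, 60, 60]);
translate([60, 0, 960]) cube([180, 60, 60]);
translate([60, 0, 1200]) cube([180, 60, 60]);
translate([60, 0, 1440]) cube([180, 60, 60]);
translate([240, 0, 0]) cube([60, 60, 1820]);
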